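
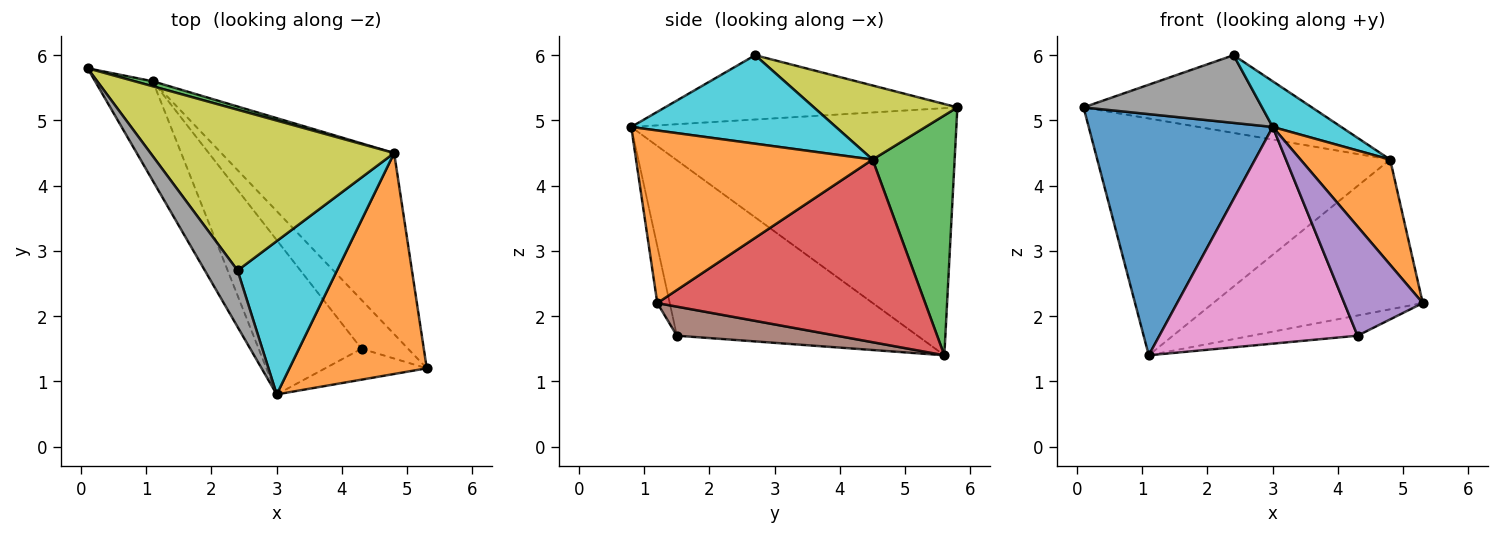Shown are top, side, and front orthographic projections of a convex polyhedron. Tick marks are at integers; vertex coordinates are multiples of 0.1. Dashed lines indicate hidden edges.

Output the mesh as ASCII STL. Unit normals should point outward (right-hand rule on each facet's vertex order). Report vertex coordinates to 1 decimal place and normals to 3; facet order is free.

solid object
 facet normal -0.853 -0.483 -0.199
  outer loop
   vertex 1.1 5.6 1.4
   vertex 3.0 0.8 4.9
   vertex 0.1 5.8 5.2
  endloop
 endfacet
 facet normal 0.750 -0.284 0.597
  outer loop
   vertex 4.8 4.5 4.4
   vertex 3.0 0.8 4.9
   vertex 5.3 1.2 2.2
  endloop
 endfacet
 facet normal 0.270 0.963 0.020
  outer loop
   vertex 4.8 4.5 4.4
   vertex 1.1 5.6 1.4
   vertex 0.1 5.8 5.2
  endloop
 endfacet
 facet normal 0.631 0.494 -0.598
  outer loop
   vertex 4.8 4.5 4.4
   vertex 5.3 1.2 2.2
   vertex 1.1 5.6 1.4
  endloop
 endfacet
 facet normal -0.151 -0.951 -0.269
  outer loop
   vertex 4.3 1.5 1.7
   vertex 5.3 1.2 2.2
   vertex 3.0 0.8 4.9
  endloop
 endfacet
 facet normal 0.500 0.331 -0.800
  outer loop
   vertex 4.3 1.5 1.7
   vertex 1.1 5.6 1.4
   vertex 5.3 1.2 2.2
  endloop
 endfacet
 facet normal -0.703 -0.579 -0.412
  outer loop
   vertex 4.3 1.5 1.7
   vertex 3.0 0.8 4.9
   vertex 1.1 5.6 1.4
  endloop
 endfacet
 facet normal -0.783 -0.478 0.399
  outer loop
   vertex 2.4 2.7 6.0
   vertex 0.1 5.8 5.2
   vertex 3.0 0.8 4.9
  endloop
 endfacet
 facet normal 0.264 0.420 0.868
  outer loop
   vertex 2.4 2.7 6.0
   vertex 4.8 4.5 4.4
   vertex 0.1 5.8 5.2
  endloop
 endfacet
 facet normal 0.649 -0.217 0.729
  outer loop
   vertex 2.4 2.7 6.0
   vertex 3.0 0.8 4.9
   vertex 4.8 4.5 4.4
  endloop
 endfacet
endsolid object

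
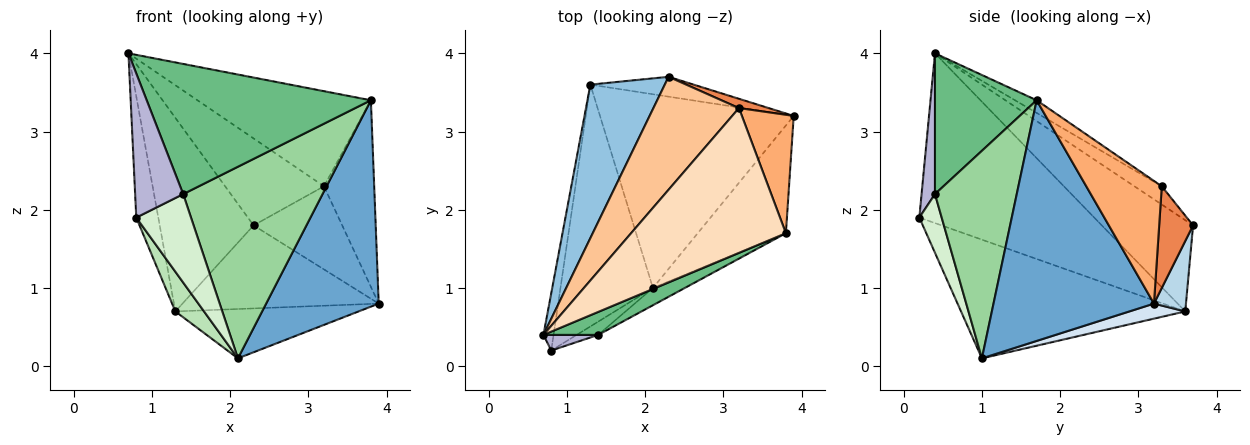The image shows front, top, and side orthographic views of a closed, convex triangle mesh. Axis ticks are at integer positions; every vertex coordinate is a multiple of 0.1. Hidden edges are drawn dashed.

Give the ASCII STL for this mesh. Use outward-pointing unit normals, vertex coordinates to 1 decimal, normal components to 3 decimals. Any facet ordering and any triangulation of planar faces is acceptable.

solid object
 facet normal 0.784 -0.550 -0.287
  outer loop
   vertex 3.8 1.7 3.4
   vertex 2.1 1.0 0.1
   vertex 3.9 3.2 0.8
  endloop
 endfacet
 facet normal -0.606 0.623 0.494
  outer loop
   vertex 1.3 3.6 0.7
   vertex 0.7 0.4 4.0
   vertex 2.3 3.7 1.8
  endloop
 endfacet
 facet normal 0.157 0.961 -0.230
  outer loop
   vertex 1.3 3.6 0.7
   vertex 2.3 3.7 1.8
   vertex 3.9 3.2 0.8
  endloop
 endfacet
 facet normal 0.075 0.246 -0.966
  outer loop
   vertex 1.3 3.6 0.7
   vertex 3.9 3.2 0.8
   vertex 2.1 1.0 0.1
  endloop
 endfacet
 facet normal 0.355 0.929 0.104
  outer loop
   vertex 3.2 3.3 2.3
   vertex 3.9 3.2 0.8
   vertex 2.3 3.7 1.8
  endloop
 endfacet
 facet normal 0.785 0.523 0.332
  outer loop
   vertex 3.2 3.3 2.3
   vertex 3.8 1.7 3.4
   vertex 3.9 3.2 0.8
  endloop
 endfacet
 facet normal -0.167 0.602 0.781
  outer loop
   vertex 3.2 3.3 2.3
   vertex 2.3 3.7 1.8
   vertex 0.7 0.4 4.0
  endloop
 endfacet
 facet normal -0.068 0.548 0.834
  outer loop
   vertex 3.2 3.3 2.3
   vertex 0.7 0.4 4.0
   vertex 3.8 1.7 3.4
  endloop
 endfacet
 facet normal 0.408 -0.899 0.159
  outer loop
   vertex 1.4 0.4 2.2
   vertex 3.8 1.7 3.4
   vertex 0.7 0.4 4.0
  endloop
 endfacet
 facet normal 0.505 -0.860 -0.078
  outer loop
   vertex 1.4 0.4 2.2
   vertex 2.1 1.0 0.1
   vertex 3.8 1.7 3.4
  endloop
 endfacet
 facet normal -0.785 -0.100 -0.611
  outer loop
   vertex 0.8 0.2 1.9
   vertex 1.3 3.6 0.7
   vertex 2.1 1.0 0.1
  endloop
 endfacet
 facet normal 0.374 -0.917 -0.137
  outer loop
   vertex 0.8 0.2 1.9
   vertex 2.1 1.0 0.1
   vertex 1.4 0.4 2.2
  endloop
 endfacet
 facet normal -0.990 0.125 -0.059
  outer loop
   vertex 0.8 0.2 1.9
   vertex 0.7 0.4 4.0
   vertex 1.3 3.6 0.7
  endloop
 endfacet
 facet normal 0.267 -0.958 0.104
  outer loop
   vertex 0.8 0.2 1.9
   vertex 1.4 0.4 2.2
   vertex 0.7 0.4 4.0
  endloop
 endfacet
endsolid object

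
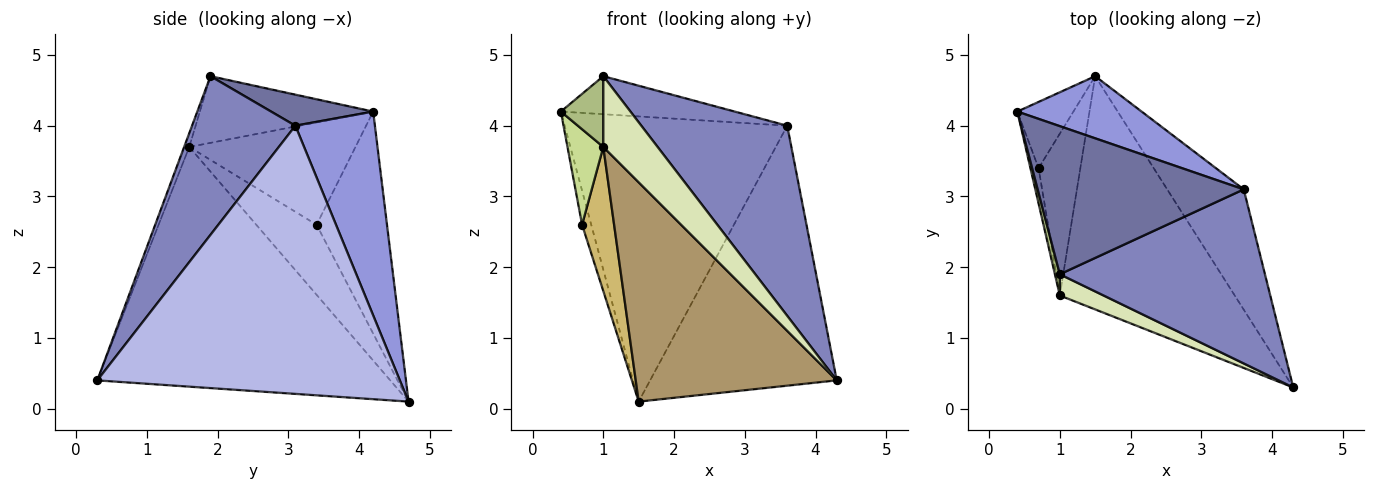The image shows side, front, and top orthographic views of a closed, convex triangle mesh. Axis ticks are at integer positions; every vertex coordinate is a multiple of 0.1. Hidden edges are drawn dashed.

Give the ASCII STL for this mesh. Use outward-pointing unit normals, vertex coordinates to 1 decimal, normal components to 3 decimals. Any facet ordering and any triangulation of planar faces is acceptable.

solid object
 facet normal 0.144 0.246 0.958
  outer loop
   vertex 3.6 3.1 4.0
   vertex 0.4 4.2 4.2
   vertex 1.0 1.9 4.7
  endloop
 endfacet
 facet normal 0.463 -0.654 0.599
  outer loop
   vertex 3.6 3.1 4.0
   vertex 1.0 1.9 4.7
   vertex 4.3 0.3 0.4
  endloop
 endfacet
 facet normal 0.330 0.922 0.201
  outer loop
   vertex 3.6 3.1 4.0
   vertex 1.5 4.7 0.1
   vertex 0.4 4.2 4.2
  endloop
 endfacet
 facet normal 0.827 0.510 -0.236
  outer loop
   vertex 3.6 3.1 4.0
   vertex 4.3 0.3 0.4
   vertex 1.5 4.7 0.1
  endloop
 endfacet
 facet normal -0.962 0.125 -0.243
  outer loop
   vertex 0.7 3.4 2.6
   vertex 0.4 4.2 4.2
   vertex 1.5 4.7 0.1
  endloop
 endfacet
 facet normal -0.969 -0.237 0.071
  outer loop
   vertex 1.0 1.6 3.7
   vertex 1.0 1.9 4.7
   vertex 0.4 4.2 4.2
  endloop
 endfacet
 facet normal -0.975 -0.210 -0.078
  outer loop
   vertex 1.0 1.6 3.7
   vertex 0.4 4.2 4.2
   vertex 0.7 3.4 2.6
  endloop
 endfacet
 facet normal -0.090 -0.954 0.286
  outer loop
   vertex 1.0 1.6 3.7
   vertex 4.3 0.3 0.4
   vertex 1.0 1.9 4.7
  endloop
 endfacet
 facet normal -0.707 -0.485 -0.516
  outer loop
   vertex 1.0 1.6 3.7
   vertex 1.5 4.7 0.1
   vertex 4.3 0.3 0.4
  endloop
 endfacet
 facet normal -0.782 -0.415 -0.466
  outer loop
   vertex 1.0 1.6 3.7
   vertex 0.7 3.4 2.6
   vertex 1.5 4.7 0.1
  endloop
 endfacet
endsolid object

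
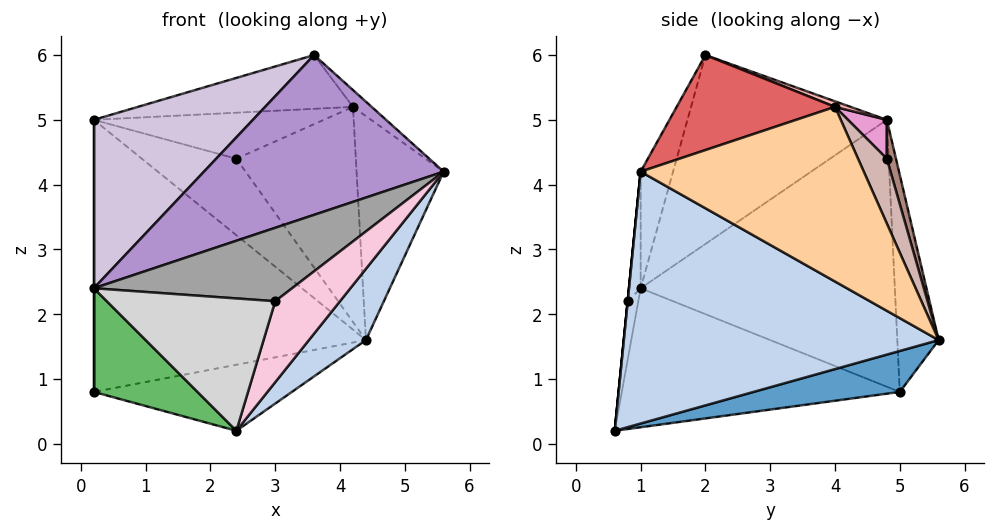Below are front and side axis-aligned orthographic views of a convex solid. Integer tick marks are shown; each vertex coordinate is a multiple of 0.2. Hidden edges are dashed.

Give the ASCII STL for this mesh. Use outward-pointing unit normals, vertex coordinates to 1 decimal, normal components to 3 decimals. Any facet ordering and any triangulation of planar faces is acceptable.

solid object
 facet normal 0.154 0.209 -0.966
  outer loop
   vertex 2.4 0.6 0.2
   vertex 0.2 5.0 0.8
   vertex 4.4 5.6 1.6
  endloop
 endfacet
 facet normal 0.780 -0.141 -0.610
  outer loop
   vertex 2.4 0.6 0.2
   vertex 4.4 5.6 1.6
   vertex 5.6 1.0 4.2
  endloop
 endfacet
 facet normal -0.150 0.988 0.047
  outer loop
   vertex 0.2 4.8 5.0
   vertex 4.4 5.6 1.6
   vertex 0.2 5.0 0.8
  endloop
 endfacet
 facet normal 0.911 0.356 0.209
  outer loop
   vertex 4.2 4.0 5.2
   vertex 5.6 1.0 4.2
   vertex 4.4 5.6 1.6
  endloop
 endfacet
 facet normal -0.706 -0.263 -0.658
  outer loop
   vertex 0.2 1.0 2.4
   vertex 0.2 5.0 0.8
   vertex 2.4 0.6 0.2
  endloop
 endfacet
 facet normal -1.000 0.000 0.000
  outer loop
   vertex 0.2 1.0 2.4
   vertex 0.2 4.8 5.0
   vertex 0.2 5.0 0.8
  endloop
 endfacet
 facet normal 0.689 0.081 0.720
  outer loop
   vertex 3.6 2.0 6.0
   vertex 5.6 1.0 4.2
   vertex 4.2 4.0 5.2
  endloop
 endfacet
 facet normal 0.026 0.364 0.931
  outer loop
   vertex 3.6 2.0 6.0
   vertex 4.2 4.0 5.2
   vertex 0.2 4.8 5.0
  endloop
 endfacet
 facet normal -0.124 -0.920 0.373
  outer loop
   vertex 3.6 2.0 6.0
   vertex 0.2 1.0 2.4
   vertex 5.6 1.0 4.2
  endloop
 endfacet
 facet normal -0.578 -0.461 0.674
  outer loop
   vertex 3.6 2.0 6.0
   vertex 0.2 4.8 5.0
   vertex 0.2 1.0 2.4
  endloop
 endfacet
 facet normal 0.091 0.939 0.333
  outer loop
   vertex 2.4 4.8 4.4
   vertex 4.4 5.6 1.6
   vertex 0.2 4.8 5.0
  endloop
 endfacet
 facet normal 0.214 0.888 0.407
  outer loop
   vertex 2.4 4.8 4.4
   vertex 4.2 4.0 5.2
   vertex 4.4 5.6 1.6
  endloop
 endfacet
 facet normal 0.142 0.841 0.521
  outer loop
   vertex 2.4 4.8 4.4
   vertex 0.2 4.8 5.0
   vertex 4.2 4.0 5.2
  endloop
 endfacet
 facet normal 0.000 -0.995 0.100
  outer loop
   vertex 3.0 0.8 2.2
   vertex 2.4 0.6 0.2
   vertex 5.6 1.0 4.2
  endloop
 endfacet
 facet normal -0.058 -0.983 0.173
  outer loop
   vertex 3.0 0.8 2.2
   vertex 5.6 1.0 4.2
   vertex 0.2 1.0 2.4
  endloop
 endfacet
 facet normal -0.062 -0.991 0.118
  outer loop
   vertex 3.0 0.8 2.2
   vertex 0.2 1.0 2.4
   vertex 2.4 0.6 0.2
  endloop
 endfacet
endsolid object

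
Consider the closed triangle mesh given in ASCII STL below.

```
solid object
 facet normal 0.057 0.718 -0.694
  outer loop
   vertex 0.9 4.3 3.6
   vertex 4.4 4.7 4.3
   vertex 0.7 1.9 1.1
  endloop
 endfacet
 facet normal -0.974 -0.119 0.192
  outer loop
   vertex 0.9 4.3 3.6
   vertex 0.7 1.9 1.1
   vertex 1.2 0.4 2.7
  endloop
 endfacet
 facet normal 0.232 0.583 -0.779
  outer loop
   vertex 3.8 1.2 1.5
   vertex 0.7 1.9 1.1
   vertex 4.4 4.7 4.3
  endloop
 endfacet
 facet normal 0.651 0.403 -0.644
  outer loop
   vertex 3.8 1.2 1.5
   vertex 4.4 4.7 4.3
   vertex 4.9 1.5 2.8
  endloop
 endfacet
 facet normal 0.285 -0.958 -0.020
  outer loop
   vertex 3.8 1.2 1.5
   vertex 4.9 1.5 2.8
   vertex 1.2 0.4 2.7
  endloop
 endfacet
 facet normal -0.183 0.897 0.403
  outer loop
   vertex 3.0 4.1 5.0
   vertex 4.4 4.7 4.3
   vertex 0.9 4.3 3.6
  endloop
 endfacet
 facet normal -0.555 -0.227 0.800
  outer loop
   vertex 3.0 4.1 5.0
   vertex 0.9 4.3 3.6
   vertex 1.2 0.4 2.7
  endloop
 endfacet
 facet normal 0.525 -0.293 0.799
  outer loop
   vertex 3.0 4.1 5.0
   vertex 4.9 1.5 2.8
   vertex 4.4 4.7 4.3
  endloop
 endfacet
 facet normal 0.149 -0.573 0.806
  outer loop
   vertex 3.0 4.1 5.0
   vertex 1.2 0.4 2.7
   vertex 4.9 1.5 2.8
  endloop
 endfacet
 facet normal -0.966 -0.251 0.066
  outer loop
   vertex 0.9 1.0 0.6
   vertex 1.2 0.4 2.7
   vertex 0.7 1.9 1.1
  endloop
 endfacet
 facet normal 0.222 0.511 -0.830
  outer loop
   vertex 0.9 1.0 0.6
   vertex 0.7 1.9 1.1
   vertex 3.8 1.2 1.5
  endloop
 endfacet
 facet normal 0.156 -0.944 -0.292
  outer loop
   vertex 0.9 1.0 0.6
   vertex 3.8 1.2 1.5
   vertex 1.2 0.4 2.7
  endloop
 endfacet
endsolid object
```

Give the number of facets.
12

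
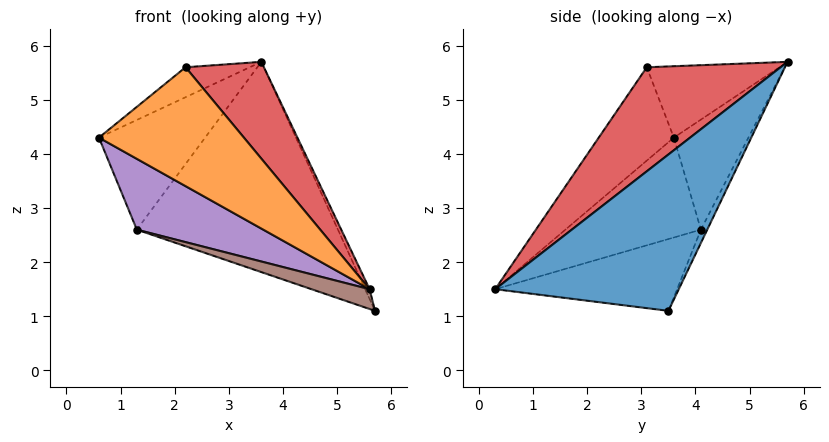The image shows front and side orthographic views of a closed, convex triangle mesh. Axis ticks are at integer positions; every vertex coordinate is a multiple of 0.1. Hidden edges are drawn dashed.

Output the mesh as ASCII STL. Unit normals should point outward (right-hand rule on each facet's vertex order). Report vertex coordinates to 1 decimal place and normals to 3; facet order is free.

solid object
 facet normal 0.913 0.022 0.406
  outer loop
   vertex 3.6 5.7 5.7
   vertex 5.6 0.3 1.5
   vertex 5.7 3.5 1.1
  endloop
 endfacet
 facet normal -0.449 -0.866 0.219
  outer loop
   vertex 2.2 3.1 5.6
   vertex 0.6 3.6 4.3
   vertex 5.6 0.3 1.5
  endloop
 endfacet
 facet normal -0.555 0.269 0.787
  outer loop
   vertex 2.2 3.1 5.6
   vertex 3.6 5.7 5.7
   vertex 0.6 3.6 4.3
  endloop
 endfacet
 facet normal 0.592 -0.347 0.728
  outer loop
   vertex 2.2 3.1 5.6
   vertex 5.6 0.3 1.5
   vertex 3.6 5.7 5.7
  endloop
 endfacet
 facet normal -0.654 -0.610 -0.448
  outer loop
   vertex 1.3 4.1 2.6
   vertex 5.6 0.3 1.5
   vertex 0.6 3.6 4.3
  endloop
 endfacet
 facet normal -0.334 -0.107 -0.937
  outer loop
   vertex 1.3 4.1 2.6
   vertex 5.7 3.5 1.1
   vertex 5.6 0.3 1.5
  endloop
 endfacet
 facet normal -0.575 0.818 0.004
  outer loop
   vertex 1.3 4.1 2.6
   vertex 0.6 3.6 4.3
   vertex 3.6 5.7 5.7
  endloop
 endfacet
 facet normal -0.028 0.897 -0.442
  outer loop
   vertex 1.3 4.1 2.6
   vertex 3.6 5.7 5.7
   vertex 5.7 3.5 1.1
  endloop
 endfacet
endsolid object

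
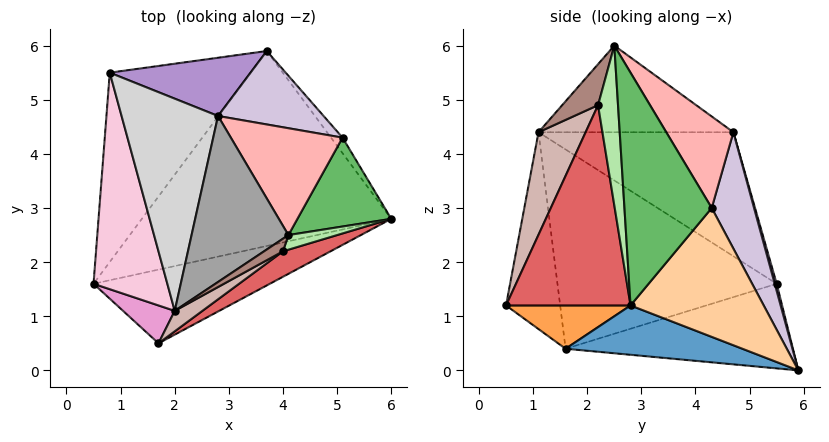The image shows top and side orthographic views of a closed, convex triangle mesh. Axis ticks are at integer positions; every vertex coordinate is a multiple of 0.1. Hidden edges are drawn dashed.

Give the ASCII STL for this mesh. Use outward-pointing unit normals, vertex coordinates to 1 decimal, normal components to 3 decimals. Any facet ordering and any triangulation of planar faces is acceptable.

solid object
 facet normal 0.189 -0.229 -0.955
  outer loop
   vertex 3.7 5.9 0.0
   vertex 6.0 2.8 1.2
   vertex 0.5 1.6 0.4
  endloop
 endfacet
 facet normal -0.493 0.290 -0.820
  outer loop
   vertex 0.8 5.5 1.6
   vertex 3.7 5.9 0.0
   vertex 0.5 1.6 0.4
  endloop
 endfacet
 facet normal 0.218 -0.407 -0.887
  outer loop
   vertex 1.7 0.5 1.2
   vertex 0.5 1.6 0.4
   vertex 6.0 2.8 1.2
  endloop
 endfacet
 facet normal 0.814 0.576 -0.073
  outer loop
   vertex 5.1 4.3 3.0
   vertex 6.0 2.8 1.2
   vertex 3.7 5.9 0.0
  endloop
 endfacet
 facet normal 0.922 0.107 0.372
  outer loop
   vertex 5.1 4.3 3.0
   vertex 4.1 2.5 6.0
   vertex 6.0 2.8 1.2
  endloop
 endfacet
 facet normal 0.559 -0.812 0.171
  outer loop
   vertex 4.0 2.2 4.9
   vertex 6.0 2.8 1.2
   vertex 4.1 2.5 6.0
  endloop
 endfacet
 facet normal 0.469 -0.876 0.111
  outer loop
   vertex 4.0 2.2 4.9
   vertex 1.7 0.5 1.2
   vertex 6.0 2.8 1.2
  endloop
 endfacet
 facet normal 0.462 0.684 0.564
  outer loop
   vertex 2.8 4.7 4.4
   vertex 4.1 2.5 6.0
   vertex 5.1 4.3 3.0
  endloop
 endfacet
 facet normal 0.014 0.964 0.266
  outer loop
   vertex 2.8 4.7 4.4
   vertex 3.7 5.9 0.0
   vertex 0.8 5.5 1.6
  endloop
 endfacet
 facet normal 0.344 0.886 0.312
  outer loop
   vertex 2.8 4.7 4.4
   vertex 5.1 4.3 3.0
   vertex 3.7 5.9 0.0
  endloop
 endfacet
 facet normal 0.433 -0.879 0.200
  outer loop
   vertex 2.0 1.1 4.4
   vertex 4.0 2.2 4.9
   vertex 4.1 2.5 6.0
  endloop
 endfacet
 facet normal 0.455 -0.882 0.123
  outer loop
   vertex 2.0 1.1 4.4
   vertex 1.7 0.5 1.2
   vertex 4.0 2.2 4.9
  endloop
 endfacet
 facet normal -0.730 -0.657 0.192
  outer loop
   vertex 2.0 1.1 4.4
   vertex 0.5 1.6 0.4
   vertex 1.7 0.5 1.2
  endloop
 endfacet
 facet normal -0.937 -0.035 0.347
  outer loop
   vertex 2.0 1.1 4.4
   vertex 0.8 5.5 1.6
   vertex 0.5 1.6 0.4
  endloop
 endfacet
 facet normal -0.659 0.147 0.737
  outer loop
   vertex 2.0 1.1 4.4
   vertex 4.1 2.5 6.0
   vertex 2.8 4.7 4.4
  endloop
 endfacet
 facet normal -0.777 0.173 0.605
  outer loop
   vertex 2.0 1.1 4.4
   vertex 2.8 4.7 4.4
   vertex 0.8 5.5 1.6
  endloop
 endfacet
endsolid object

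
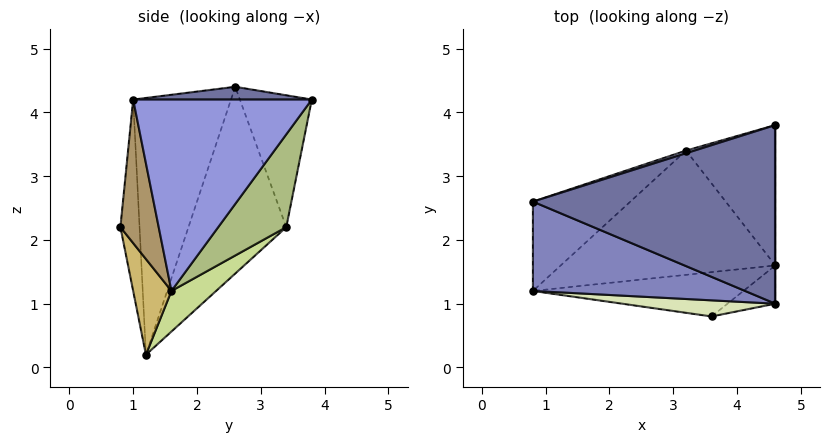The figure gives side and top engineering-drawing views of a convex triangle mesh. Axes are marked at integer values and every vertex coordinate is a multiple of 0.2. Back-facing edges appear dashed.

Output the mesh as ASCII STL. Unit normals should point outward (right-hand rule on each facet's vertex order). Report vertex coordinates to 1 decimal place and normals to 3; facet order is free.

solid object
 facet normal 0.053 0.000 0.999
  outer loop
   vertex 4.6 3.8 4.2
   vertex 0.8 2.6 4.4
   vertex 4.6 1.0 4.2
  endloop
 endfacet
 facet normal -0.358 -0.886 0.295
  outer loop
   vertex 0.8 1.2 0.2
   vertex 4.6 1.0 4.2
   vertex 0.8 2.6 4.4
  endloop
 endfacet
 facet normal 1.000 0.000 0.000
  outer loop
   vertex 4.6 1.6 1.2
   vertex 4.6 3.8 4.2
   vertex 4.6 1.0 4.2
  endloop
 endfacet
 facet normal -0.300 0.954 0.019
  outer loop
   vertex 3.2 3.4 2.2
   vertex 0.8 2.6 4.4
   vertex 4.6 3.8 4.2
  endloop
 endfacet
 facet normal -0.518 0.811 -0.270
  outer loop
   vertex 3.2 3.4 2.2
   vertex 0.8 1.2 0.2
   vertex 0.8 2.6 4.4
  endloop
 endfacet
 facet normal 0.523 0.687 -0.504
  outer loop
   vertex 3.2 3.4 2.2
   vertex 4.6 3.8 4.2
   vertex 4.6 1.6 1.2
  endloop
 endfacet
 facet normal 0.153 0.568 -0.809
  outer loop
   vertex 3.2 3.4 2.2
   vertex 4.6 1.6 1.2
   vertex 0.8 1.2 0.2
  endloop
 endfacet
 facet normal -0.307 -0.920 0.245
  outer loop
   vertex 3.6 0.8 2.2
   vertex 4.6 1.0 4.2
   vertex 0.8 1.2 0.2
  endloop
 endfacet
 facet normal 0.507 -0.845 -0.169
  outer loop
   vertex 3.6 0.8 2.2
   vertex 4.6 1.6 1.2
   vertex 4.6 1.0 4.2
  endloop
 endfacet
 facet normal 0.214 -0.856 -0.471
  outer loop
   vertex 3.6 0.8 2.2
   vertex 0.8 1.2 0.2
   vertex 4.6 1.6 1.2
  endloop
 endfacet
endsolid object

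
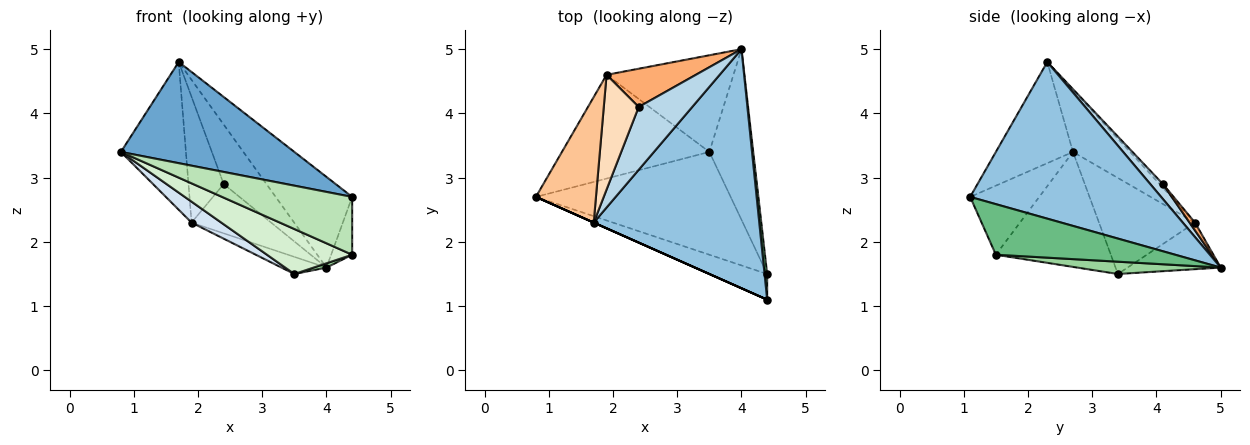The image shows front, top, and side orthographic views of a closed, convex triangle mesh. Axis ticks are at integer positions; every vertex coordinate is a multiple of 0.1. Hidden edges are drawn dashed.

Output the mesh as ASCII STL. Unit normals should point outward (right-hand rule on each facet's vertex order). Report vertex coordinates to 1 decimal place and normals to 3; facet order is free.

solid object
 facet normal -0.406 -0.914 0.000
  outer loop
   vertex 1.7 2.3 4.8
   vertex 0.8 2.7 3.4
   vertex 4.4 1.1 2.7
  endloop
 endfacet
 facet normal 0.663 0.265 0.700
  outer loop
   vertex 1.7 2.3 4.8
   vertex 4.4 1.1 2.7
   vertex 4.0 5.0 1.6
  endloop
 endfacet
 facet normal 0.199 0.674 0.712
  outer loop
   vertex 2.4 4.1 2.9
   vertex 1.7 2.3 4.8
   vertex 4.0 5.0 1.6
  endloop
 endfacet
 facet normal -0.538 -0.167 -0.826
  outer loop
   vertex 1.9 4.6 2.3
   vertex 3.5 3.4 1.5
   vertex 0.8 2.7 3.4
  endloop
 endfacet
 facet normal -0.340 0.164 -0.926
  outer loop
   vertex 1.9 4.6 2.3
   vertex 4.0 5.0 1.6
   vertex 3.5 3.4 1.5
  endloop
 endfacet
 facet normal 0.054 0.789 0.612
  outer loop
   vertex 1.9 4.6 2.3
   vertex 2.4 4.1 2.9
   vertex 4.0 5.0 1.6
  endloop
 endfacet
 facet normal -0.556 0.633 0.538
  outer loop
   vertex 1.9 4.6 2.3
   vertex 0.8 2.7 3.4
   vertex 1.7 2.3 4.8
  endloop
 endfacet
 facet normal -0.070 0.737 0.672
  outer loop
   vertex 1.9 4.6 2.3
   vertex 1.7 2.3 4.8
   vertex 2.4 4.1 2.9
  endloop
 endfacet
 facet normal 0.992 0.116 0.052
  outer loop
   vertex 4.4 1.5 1.8
   vertex 4.0 5.0 1.6
   vertex 4.4 1.1 2.7
  endloop
 endfacet
 facet normal 0.270 -0.024 -0.963
  outer loop
   vertex 4.4 1.5 1.8
   vertex 3.5 3.4 1.5
   vertex 4.0 5.0 1.6
  endloop
 endfacet
 facet normal -0.436 -0.822 -0.365
  outer loop
   vertex 4.4 1.5 1.8
   vertex 4.4 1.1 2.7
   vertex 0.8 2.7 3.4
  endloop
 endfacet
 facet normal -0.476 -0.353 -0.806
  outer loop
   vertex 4.4 1.5 1.8
   vertex 0.8 2.7 3.4
   vertex 3.5 3.4 1.5
  endloop
 endfacet
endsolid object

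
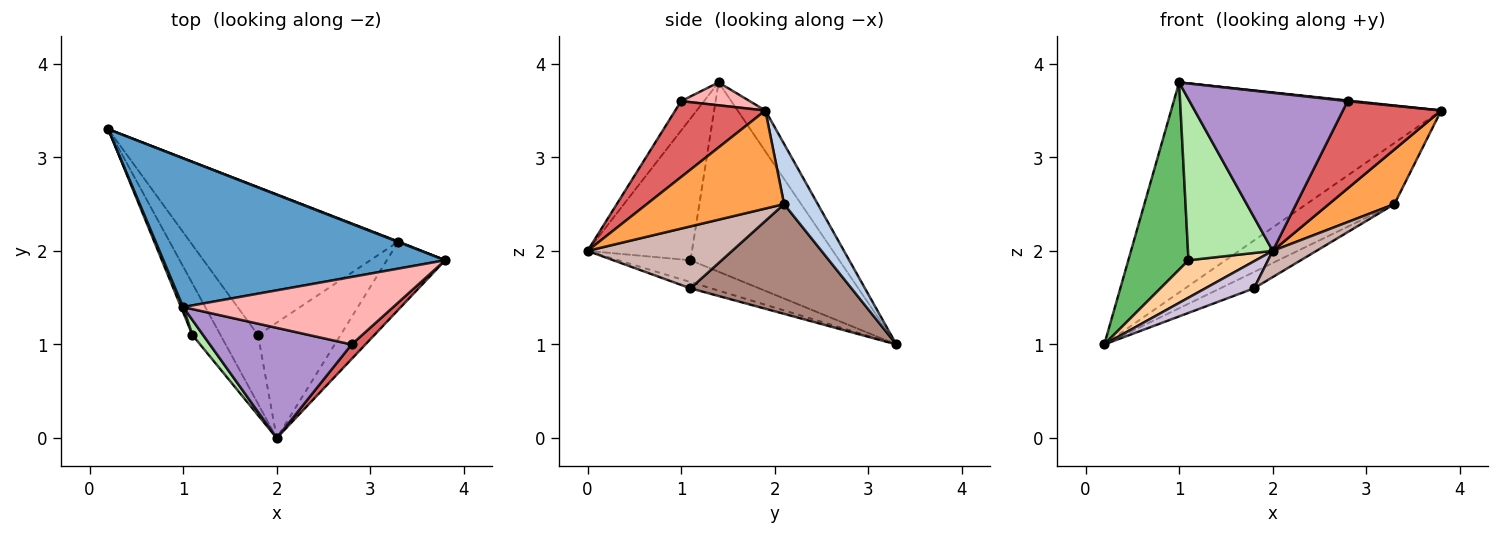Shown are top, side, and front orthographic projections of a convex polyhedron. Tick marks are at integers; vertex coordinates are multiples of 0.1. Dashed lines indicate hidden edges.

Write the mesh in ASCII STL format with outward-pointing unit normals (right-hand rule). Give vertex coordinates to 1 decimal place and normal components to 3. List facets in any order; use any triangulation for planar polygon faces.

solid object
 facet normal -0.084 0.813 0.576
  outer loop
   vertex 1.0 1.4 3.8
   vertex 3.8 1.9 3.5
   vertex 0.2 3.3 1.0
  endloop
 endfacet
 facet normal 0.358 0.934 0.008
  outer loop
   vertex 3.3 2.1 2.5
   vertex 0.2 3.3 1.0
   vertex 3.8 1.9 3.5
  endloop
 endfacet
 facet normal 0.795 -0.379 -0.473
  outer loop
   vertex 3.3 2.1 2.5
   vertex 3.8 1.9 3.5
   vertex 2.0 0.0 2.0
  endloop
 endfacet
 facet normal -0.532 -0.498 -0.685
  outer loop
   vertex 1.1 1.1 1.9
   vertex 0.2 3.3 1.0
   vertex 2.0 0.0 2.0
  endloop
 endfacet
 facet normal -0.927 -0.375 0.010
  outer loop
   vertex 1.1 1.1 1.9
   vertex 1.0 1.4 3.8
   vertex 0.2 3.3 1.0
  endloop
 endfacet
 facet normal -0.775 -0.629 0.059
  outer loop
   vertex 1.1 1.1 1.9
   vertex 2.0 0.0 2.0
   vertex 1.0 1.4 3.8
  endloop
 endfacet
 facet normal 0.671 -0.732 0.122
  outer loop
   vertex 2.8 1.0 3.6
   vertex 2.0 0.0 2.0
   vertex 3.8 1.9 3.5
  endloop
 endfacet
 facet normal 0.108 -0.010 0.994
  outer loop
   vertex 2.8 1.0 3.6
   vertex 3.8 1.9 3.5
   vertex 1.0 1.4 3.8
  endloop
 endfacet
 facet normal -0.118 -0.815 0.568
  outer loop
   vertex 2.8 1.0 3.6
   vertex 1.0 1.4 3.8
   vertex 2.0 0.0 2.0
  endloop
 endfacet
 facet normal -0.153 -0.362 -0.919
  outer loop
   vertex 1.8 1.1 1.6
   vertex 2.0 0.0 2.0
   vertex 0.2 3.3 1.0
  endloop
 endfacet
 facet normal 0.464 0.097 -0.881
  outer loop
   vertex 1.8 1.1 1.6
   vertex 0.2 3.3 1.0
   vertex 3.3 2.1 2.5
  endloop
 endfacet
 facet normal 0.591 -0.179 -0.787
  outer loop
   vertex 1.8 1.1 1.6
   vertex 3.3 2.1 2.5
   vertex 2.0 0.0 2.0
  endloop
 endfacet
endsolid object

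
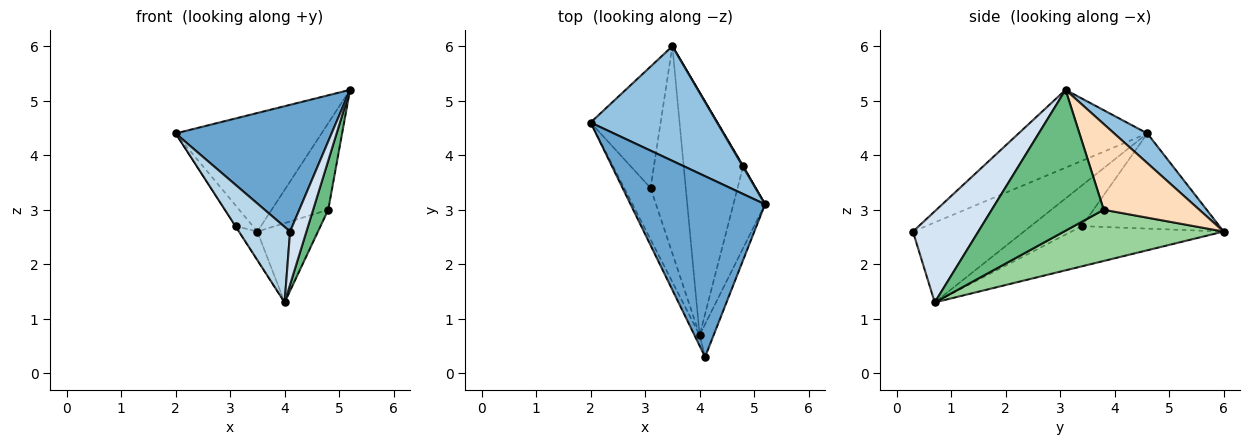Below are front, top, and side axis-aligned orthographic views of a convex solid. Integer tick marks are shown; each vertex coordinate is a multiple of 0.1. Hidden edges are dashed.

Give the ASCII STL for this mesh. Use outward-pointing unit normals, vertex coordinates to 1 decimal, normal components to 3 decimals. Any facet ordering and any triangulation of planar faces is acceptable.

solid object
 facet normal -0.428 -0.519 0.740
  outer loop
   vertex 4.1 0.3 2.6
   vertex 5.2 3.1 5.2
   vertex 2.0 4.6 4.4
  endloop
 endfacet
 facet normal 0.161 0.709 0.686
  outer loop
   vertex 3.5 6.0 2.6
   vertex 2.0 4.6 4.4
   vertex 5.2 3.1 5.2
  endloop
 endfacet
 facet normal -0.907 -0.418 -0.059
  outer loop
   vertex 4.0 0.7 1.3
   vertex 4.1 0.3 2.6
   vertex 2.0 4.6 4.4
  endloop
 endfacet
 facet normal 0.960 -0.240 -0.148
  outer loop
   vertex 4.0 0.7 1.3
   vertex 5.2 3.1 5.2
   vertex 4.1 0.3 2.6
  endloop
 endfacet
 facet normal -0.801 0.101 -0.590
  outer loop
   vertex 3.1 3.4 2.7
   vertex 2.0 4.6 4.4
   vertex 3.5 6.0 2.6
  endloop
 endfacet
 facet normal -0.839 0.003 -0.545
  outer loop
   vertex 3.1 3.4 2.7
   vertex 4.0 0.7 1.3
   vertex 2.0 4.6 4.4
  endloop
 endfacet
 facet normal -0.750 0.090 -0.656
  outer loop
   vertex 3.1 3.4 2.7
   vertex 3.5 6.0 2.6
   vertex 4.0 0.7 1.3
  endloop
 endfacet
 facet normal 0.860 0.509 0.006
  outer loop
   vertex 4.8 3.8 3.0
   vertex 3.5 6.0 2.6
   vertex 5.2 3.1 5.2
  endloop
 endfacet
 facet normal 0.967 -0.130 -0.217
  outer loop
   vertex 4.8 3.8 3.0
   vertex 5.2 3.1 5.2
   vertex 4.0 0.7 1.3
  endloop
 endfacet
 facet normal 0.633 0.240 -0.736
  outer loop
   vertex 4.8 3.8 3.0
   vertex 4.0 0.7 1.3
   vertex 3.5 6.0 2.6
  endloop
 endfacet
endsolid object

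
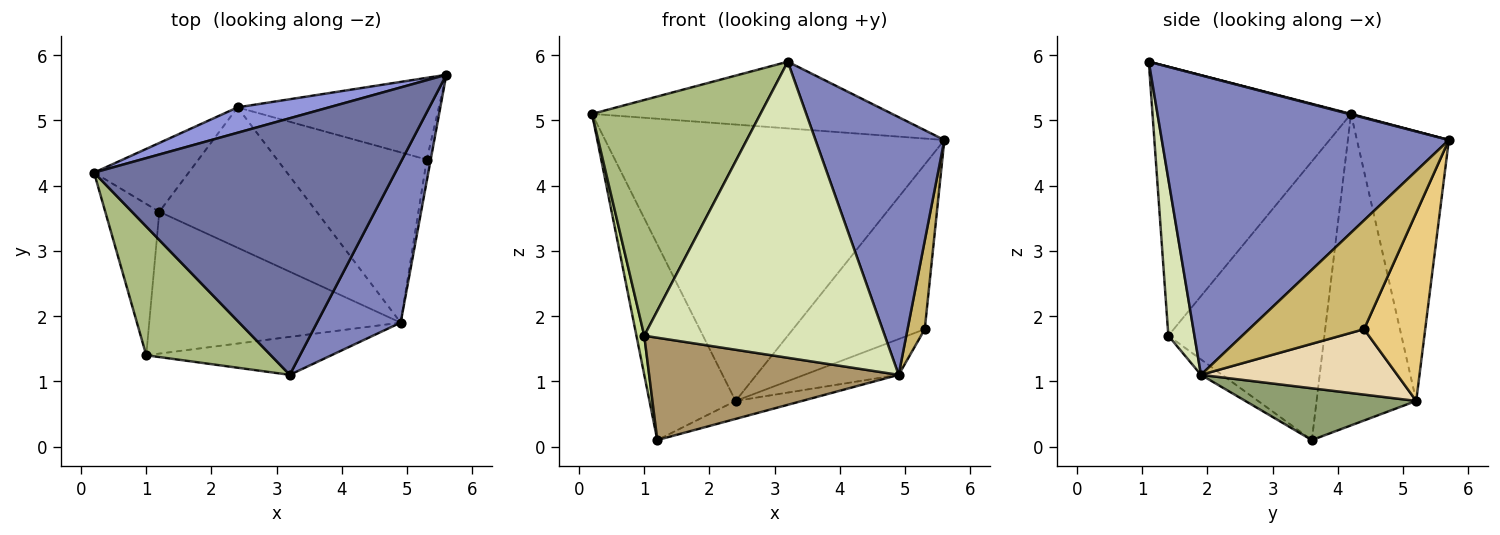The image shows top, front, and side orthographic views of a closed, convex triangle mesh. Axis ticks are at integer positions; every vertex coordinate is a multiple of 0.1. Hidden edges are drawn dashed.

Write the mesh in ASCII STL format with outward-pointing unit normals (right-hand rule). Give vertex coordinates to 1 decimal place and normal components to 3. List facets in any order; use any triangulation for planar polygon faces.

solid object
 facet normal 0.002 0.252 0.968
  outer loop
   vertex 3.2 1.1 5.9
   vertex 5.6 5.7 4.7
   vertex 0.2 4.2 5.1
  endloop
 endfacet
 facet normal 0.884 -0.397 0.247
  outer loop
   vertex 4.9 1.9 1.1
   vertex 5.6 5.7 4.7
   vertex 3.2 1.1 5.9
  endloop
 endfacet
 facet normal -0.261 0.961 0.088
  outer loop
   vertex 2.4 5.2 0.7
   vertex 0.2 4.2 5.1
   vertex 5.6 5.7 4.7
  endloop
 endfacet
 facet normal -0.738 0.637 -0.224
  outer loop
   vertex 2.4 5.2 0.7
   vertex 1.2 3.6 0.1
   vertex 0.2 4.2 5.1
  endloop
 endfacet
 facet normal 0.310 0.121 -0.943
  outer loop
   vertex 2.4 5.2 0.7
   vertex 4.9 1.9 1.1
   vertex 1.2 3.6 0.1
  endloop
 endfacet
 facet normal -0.719 -0.610 0.333
  outer loop
   vertex 1.0 1.4 1.7
   vertex 3.2 1.1 5.9
   vertex 0.2 4.2 5.1
  endloop
 endfacet
 facet normal -0.981 -0.049 -0.190
  outer loop
   vertex 1.0 1.4 1.7
   vertex 0.2 4.2 5.1
   vertex 1.2 3.6 0.1
  endloop
 endfacet
 facet normal 0.107 -0.986 -0.126
  outer loop
   vertex 1.0 1.4 1.7
   vertex 4.9 1.9 1.1
   vertex 3.2 1.1 5.9
  endloop
 endfacet
 facet normal -0.050 -0.584 -0.810
  outer loop
   vertex 1.0 1.4 1.7
   vertex 1.2 3.6 0.1
   vertex 4.9 1.9 1.1
  endloop
 endfacet
 facet normal 0.988 -0.148 -0.036
  outer loop
   vertex 5.3 4.4 1.8
   vertex 5.6 5.7 4.7
   vertex 4.9 1.9 1.1
  endloop
 endfacet
 facet normal 0.384 0.827 -0.410
  outer loop
   vertex 5.3 4.4 1.8
   vertex 2.4 5.2 0.7
   vertex 5.6 5.7 4.7
  endloop
 endfacet
 facet normal 0.393 0.189 -0.900
  outer loop
   vertex 5.3 4.4 1.8
   vertex 4.9 1.9 1.1
   vertex 2.4 5.2 0.7
  endloop
 endfacet
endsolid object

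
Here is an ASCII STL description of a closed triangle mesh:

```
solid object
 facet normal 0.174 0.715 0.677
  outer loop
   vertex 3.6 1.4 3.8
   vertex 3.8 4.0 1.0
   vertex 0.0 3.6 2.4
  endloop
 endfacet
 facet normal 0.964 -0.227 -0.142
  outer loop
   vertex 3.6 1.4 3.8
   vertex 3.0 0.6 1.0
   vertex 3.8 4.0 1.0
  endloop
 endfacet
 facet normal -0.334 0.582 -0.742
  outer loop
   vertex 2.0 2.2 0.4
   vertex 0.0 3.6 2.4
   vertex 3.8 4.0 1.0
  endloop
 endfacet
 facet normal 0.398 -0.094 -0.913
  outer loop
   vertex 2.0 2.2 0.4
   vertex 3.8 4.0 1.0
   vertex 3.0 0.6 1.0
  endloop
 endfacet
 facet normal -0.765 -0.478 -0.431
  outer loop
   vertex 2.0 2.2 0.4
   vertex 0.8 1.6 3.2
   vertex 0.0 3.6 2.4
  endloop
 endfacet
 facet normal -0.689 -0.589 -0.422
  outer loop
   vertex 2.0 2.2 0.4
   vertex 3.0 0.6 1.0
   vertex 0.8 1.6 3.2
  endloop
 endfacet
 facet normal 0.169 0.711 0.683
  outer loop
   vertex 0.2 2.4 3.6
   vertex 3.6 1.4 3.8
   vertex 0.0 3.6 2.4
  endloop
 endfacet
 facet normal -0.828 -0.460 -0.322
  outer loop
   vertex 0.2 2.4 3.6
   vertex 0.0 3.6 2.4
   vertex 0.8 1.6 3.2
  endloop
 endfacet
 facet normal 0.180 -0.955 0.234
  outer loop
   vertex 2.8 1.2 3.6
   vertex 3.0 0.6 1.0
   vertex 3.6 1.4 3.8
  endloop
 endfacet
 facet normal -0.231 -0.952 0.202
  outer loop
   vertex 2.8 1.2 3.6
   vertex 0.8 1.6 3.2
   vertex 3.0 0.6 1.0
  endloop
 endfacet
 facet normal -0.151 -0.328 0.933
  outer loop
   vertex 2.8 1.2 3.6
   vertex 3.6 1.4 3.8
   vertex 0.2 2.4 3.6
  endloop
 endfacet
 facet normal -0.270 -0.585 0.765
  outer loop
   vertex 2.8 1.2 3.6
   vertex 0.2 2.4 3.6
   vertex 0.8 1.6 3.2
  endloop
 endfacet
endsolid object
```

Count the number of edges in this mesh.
18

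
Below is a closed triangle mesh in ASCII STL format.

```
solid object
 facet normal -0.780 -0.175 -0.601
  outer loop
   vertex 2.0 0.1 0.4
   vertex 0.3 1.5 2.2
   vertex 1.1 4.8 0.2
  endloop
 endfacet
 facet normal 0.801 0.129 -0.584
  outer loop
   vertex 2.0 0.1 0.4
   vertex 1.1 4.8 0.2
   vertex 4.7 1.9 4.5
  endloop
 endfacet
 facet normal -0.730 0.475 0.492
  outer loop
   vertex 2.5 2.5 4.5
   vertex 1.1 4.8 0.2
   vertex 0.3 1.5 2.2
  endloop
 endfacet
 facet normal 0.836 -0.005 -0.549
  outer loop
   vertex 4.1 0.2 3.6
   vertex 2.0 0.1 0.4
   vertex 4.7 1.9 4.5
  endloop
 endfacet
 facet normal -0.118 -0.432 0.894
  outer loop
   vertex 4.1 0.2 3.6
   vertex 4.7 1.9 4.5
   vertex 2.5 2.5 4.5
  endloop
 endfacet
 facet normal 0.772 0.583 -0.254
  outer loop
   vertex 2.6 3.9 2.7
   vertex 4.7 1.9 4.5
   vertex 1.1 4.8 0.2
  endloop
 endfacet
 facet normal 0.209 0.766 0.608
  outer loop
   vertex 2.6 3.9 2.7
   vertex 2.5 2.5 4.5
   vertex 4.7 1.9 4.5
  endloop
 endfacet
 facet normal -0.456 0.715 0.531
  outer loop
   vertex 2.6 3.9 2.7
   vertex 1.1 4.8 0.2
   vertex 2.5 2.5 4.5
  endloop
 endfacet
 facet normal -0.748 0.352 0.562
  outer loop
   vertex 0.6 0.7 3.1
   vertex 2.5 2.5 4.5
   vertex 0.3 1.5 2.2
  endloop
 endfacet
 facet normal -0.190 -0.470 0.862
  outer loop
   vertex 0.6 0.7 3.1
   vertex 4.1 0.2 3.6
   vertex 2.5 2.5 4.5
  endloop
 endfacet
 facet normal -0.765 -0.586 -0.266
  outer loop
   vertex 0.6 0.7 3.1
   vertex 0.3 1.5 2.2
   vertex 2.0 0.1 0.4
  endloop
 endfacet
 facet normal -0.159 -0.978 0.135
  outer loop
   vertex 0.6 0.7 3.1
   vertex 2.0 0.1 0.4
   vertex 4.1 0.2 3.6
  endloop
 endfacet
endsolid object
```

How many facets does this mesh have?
12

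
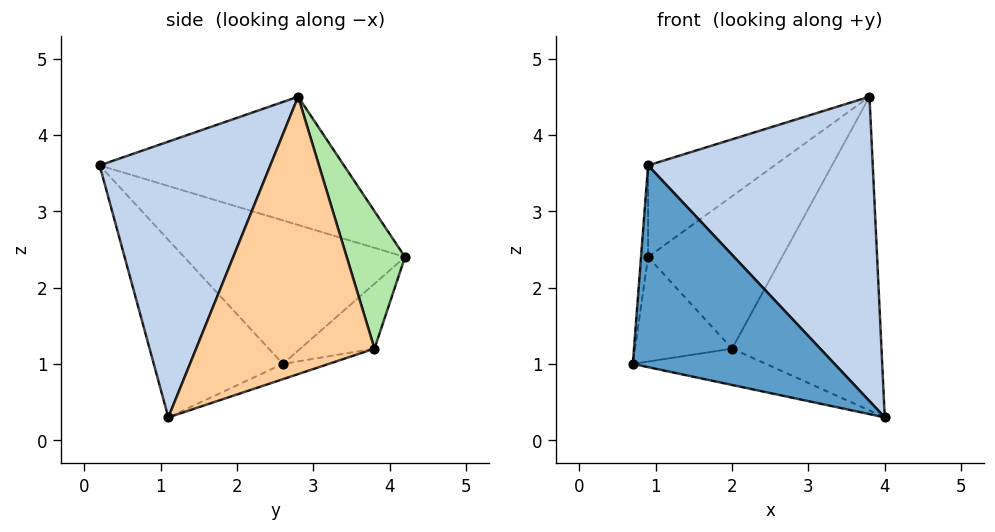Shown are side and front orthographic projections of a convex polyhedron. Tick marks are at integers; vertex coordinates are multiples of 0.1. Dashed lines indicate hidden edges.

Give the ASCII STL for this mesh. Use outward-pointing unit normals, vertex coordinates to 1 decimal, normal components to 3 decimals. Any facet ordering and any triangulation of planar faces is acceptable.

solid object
 facet normal -0.434 -0.678 -0.593
  outer loop
   vertex 0.9 0.2 3.6
   vertex 0.7 2.6 1.0
   vertex 4.0 1.1 0.3
  endloop
 endfacet
 facet normal 0.571 -0.751 0.331
  outer loop
   vertex 3.8 2.8 4.5
   vertex 0.9 0.2 3.6
   vertex 4.0 1.1 0.3
  endloop
 endfacet
 facet normal -0.088 0.256 -0.963
  outer loop
   vertex 2.0 3.8 1.2
   vertex 4.0 1.1 0.3
   vertex 0.7 2.6 1.0
  endloop
 endfacet
 facet normal 0.748 0.627 -0.218
  outer loop
   vertex 2.0 3.8 1.2
   vertex 3.8 2.8 4.5
   vertex 4.0 1.1 0.3
  endloop
 endfacet
 facet normal -0.469 0.614 -0.635
  outer loop
   vertex 0.9 4.2 2.4
   vertex 2.0 3.8 1.2
   vertex 0.7 2.6 1.0
  endloop
 endfacet
 facet normal 0.398 0.915 0.060
  outer loop
   vertex 0.9 4.2 2.4
   vertex 3.8 2.8 4.5
   vertex 2.0 3.8 1.2
  endloop
 endfacet
 facet normal -0.994 0.032 0.106
  outer loop
   vertex 0.9 4.2 2.4
   vertex 0.7 2.6 1.0
   vertex 0.9 0.2 3.6
  endloop
 endfacet
 facet normal -0.485 0.251 0.838
  outer loop
   vertex 0.9 4.2 2.4
   vertex 0.9 0.2 3.6
   vertex 3.8 2.8 4.5
  endloop
 endfacet
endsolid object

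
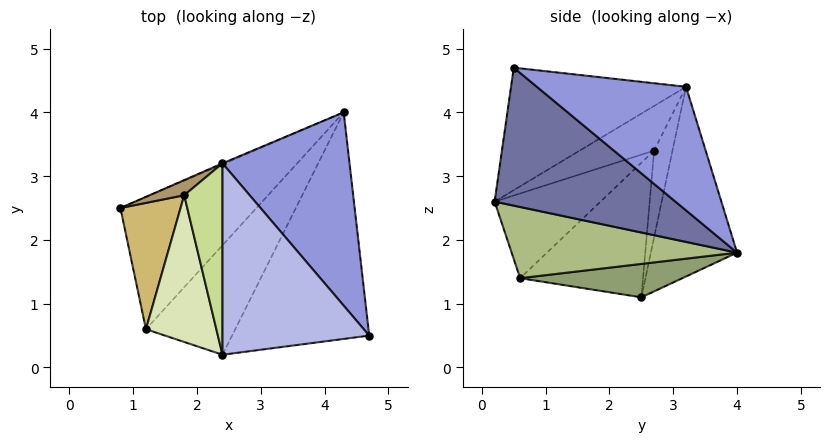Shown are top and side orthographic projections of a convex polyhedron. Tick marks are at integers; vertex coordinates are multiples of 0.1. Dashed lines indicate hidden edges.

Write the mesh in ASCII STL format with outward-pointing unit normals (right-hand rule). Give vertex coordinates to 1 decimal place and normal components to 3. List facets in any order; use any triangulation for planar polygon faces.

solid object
 facet normal 0.634 -0.449 -0.630
  outer loop
   vertex 2.4 0.2 2.6
   vertex 4.3 4.0 1.8
   vertex 4.7 0.5 4.7
  endloop
 endfacet
 facet normal -0.393 0.919 -0.004
  outer loop
   vertex 2.4 3.2 4.4
   vertex 4.3 4.0 1.8
   vertex 0.8 2.5 1.1
  endloop
 endfacet
 facet normal 0.578 0.559 0.595
  outer loop
   vertex 2.4 3.2 4.4
   vertex 4.7 0.5 4.7
   vertex 4.3 4.0 1.8
  endloop
 endfacet
 facet normal -0.582 -0.418 0.697
  outer loop
   vertex 2.4 3.2 4.4
   vertex 2.4 0.2 2.6
   vertex 4.7 0.5 4.7
  endloop
 endfacet
 facet normal 0.237 -0.103 -0.966
  outer loop
   vertex 1.2 0.6 1.4
   vertex 0.8 2.5 1.1
   vertex 4.3 4.0 1.8
  endloop
 endfacet
 facet normal 0.563 -0.430 -0.706
  outer loop
   vertex 1.2 0.6 1.4
   vertex 4.3 4.0 1.8
   vertex 2.4 0.2 2.6
  endloop
 endfacet
 facet normal -0.707 -0.364 0.606
  outer loop
   vertex 1.8 2.7 3.4
   vertex 2.4 0.2 2.6
   vertex 2.4 3.2 4.4
  endloop
 endfacet
 facet normal -0.717 -0.363 0.596
  outer loop
   vertex 1.8 2.7 3.4
   vertex 1.2 0.6 1.4
   vertex 2.4 0.2 2.6
  endloop
 endfacet
 facet normal -0.870 0.348 0.348
  outer loop
   vertex 1.8 2.7 3.4
   vertex 2.4 3.2 4.4
   vertex 0.8 2.5 1.1
  endloop
 endfacet
 facet normal -0.906 -0.127 0.405
  outer loop
   vertex 1.8 2.7 3.4
   vertex 0.8 2.5 1.1
   vertex 1.2 0.6 1.4
  endloop
 endfacet
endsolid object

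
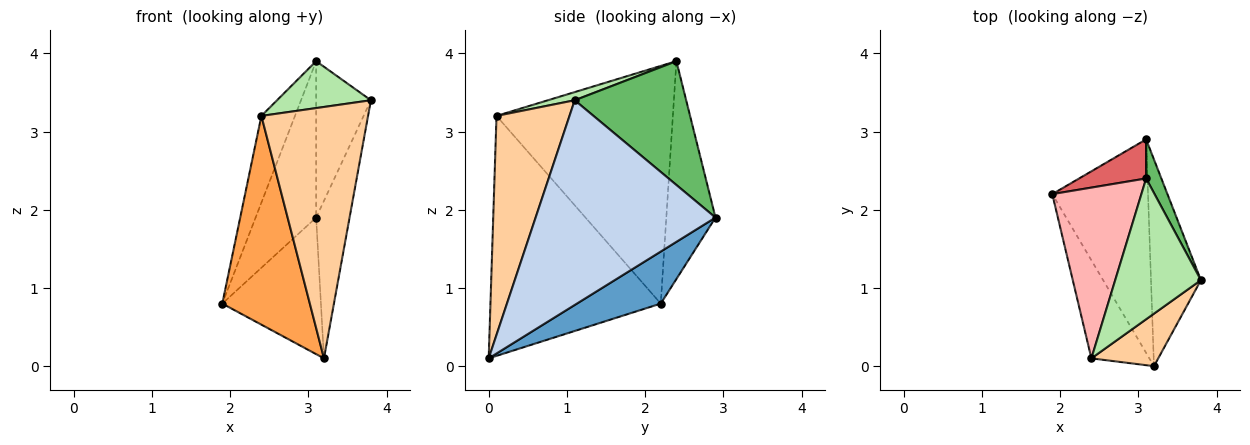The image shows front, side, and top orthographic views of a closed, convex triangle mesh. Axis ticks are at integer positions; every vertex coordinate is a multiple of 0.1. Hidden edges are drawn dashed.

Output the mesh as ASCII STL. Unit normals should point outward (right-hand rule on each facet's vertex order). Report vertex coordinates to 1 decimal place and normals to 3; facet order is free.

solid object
 facet normal 0.416 0.490 -0.766
  outer loop
   vertex 3.1 2.9 1.9
   vertex 3.2 0.0 0.1
   vertex 1.9 2.2 0.8
  endloop
 endfacet
 facet normal 0.956 0.178 -0.233
  outer loop
   vertex 3.1 2.9 1.9
   vertex 3.8 1.1 3.4
   vertex 3.2 0.0 0.1
  endloop
 endfacet
 facet normal -0.870 -0.447 -0.210
  outer loop
   vertex 2.4 0.1 3.2
   vertex 1.9 2.2 0.8
   vertex 3.2 0.0 0.1
  endloop
 endfacet
 facet normal 0.557 -0.813 0.170
  outer loop
   vertex 2.4 0.1 3.2
   vertex 3.2 0.0 0.1
   vertex 3.8 1.1 3.4
  endloop
 endfacet
 facet normal 0.892 0.438 0.110
  outer loop
   vertex 3.1 2.4 3.9
   vertex 3.8 1.1 3.4
   vertex 3.1 2.9 1.9
  endloop
 endfacet
 facet normal 0.090 -0.315 0.945
  outer loop
   vertex 3.1 2.4 3.9
   vertex 2.4 0.1 3.2
   vertex 3.8 1.1 3.4
  endloop
 endfacet
 facet normal -0.619 0.762 0.190
  outer loop
   vertex 3.1 2.4 3.9
   vertex 3.1 2.9 1.9
   vertex 1.9 2.2 0.8
  endloop
 endfacet
 facet normal -0.922 0.175 0.346
  outer loop
   vertex 3.1 2.4 3.9
   vertex 1.9 2.2 0.8
   vertex 2.4 0.1 3.2
  endloop
 endfacet
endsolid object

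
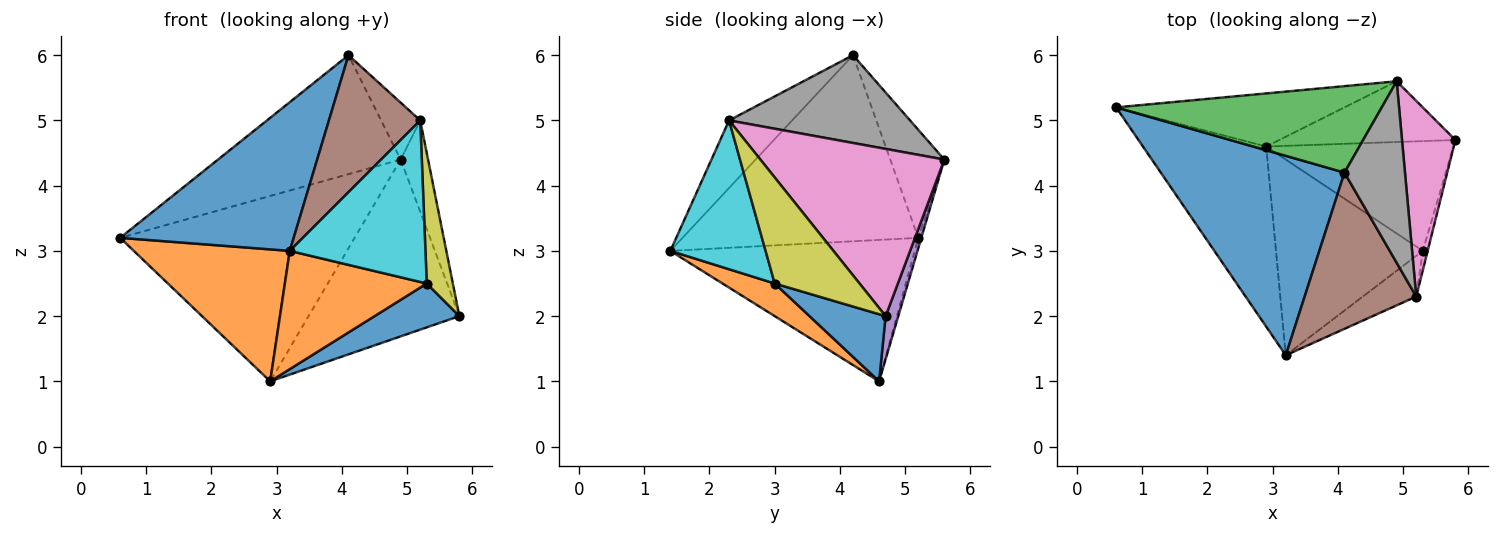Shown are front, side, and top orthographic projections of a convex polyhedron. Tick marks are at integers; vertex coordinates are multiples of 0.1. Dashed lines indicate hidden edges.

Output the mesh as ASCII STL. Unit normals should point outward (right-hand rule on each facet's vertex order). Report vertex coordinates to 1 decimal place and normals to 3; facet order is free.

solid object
 facet normal -0.630 -0.464 0.622
  outer loop
   vertex 4.1 4.2 6.0
   vertex 0.6 5.2 3.2
   vertex 3.2 1.4 3.0
  endloop
 endfacet
 facet normal -0.679 -0.434 -0.592
  outer loop
   vertex 2.9 4.6 1.0
   vertex 3.2 1.4 3.0
   vertex 0.6 5.2 3.2
  endloop
 endfacet
 facet normal -0.233 0.787 0.572
  outer loop
   vertex 4.9 5.6 4.4
   vertex 0.6 5.2 3.2
   vertex 4.1 4.2 6.0
  endloop
 endfacet
 facet normal -0.013 0.961 -0.275
  outer loop
   vertex 4.9 5.6 4.4
   vertex 2.9 4.6 1.0
   vertex 0.6 5.2 3.2
  endloop
 endfacet
 facet normal 0.079 0.943 -0.324
  outer loop
   vertex 4.9 5.6 4.4
   vertex 5.8 4.7 2.0
   vertex 2.9 4.6 1.0
  endloop
 endfacet
 facet normal -0.414 -0.600 0.684
  outer loop
   vertex 5.2 2.3 5.0
   vertex 4.1 4.2 6.0
   vertex 3.2 1.4 3.0
  endloop
 endfacet
 facet normal 0.943 0.140 0.301
  outer loop
   vertex 5.2 2.3 5.0
   vertex 5.8 4.7 2.0
   vertex 4.9 5.6 4.4
  endloop
 endfacet
 facet normal 0.811 0.175 0.559
  outer loop
   vertex 5.2 2.3 5.0
   vertex 4.9 5.6 4.4
   vertex 4.1 4.2 6.0
  endloop
 endfacet
 facet normal 0.955 -0.294 -0.044
  outer loop
   vertex 5.3 3.0 2.5
   vertex 5.8 4.7 2.0
   vertex 5.2 2.3 5.0
  endloop
 endfacet
 facet normal 0.563 -0.802 -0.202
  outer loop
   vertex 5.3 3.0 2.5
   vertex 5.2 2.3 5.0
   vertex 3.2 1.4 3.0
  endloop
 endfacet
 facet normal 0.316 -0.352 -0.881
  outer loop
   vertex 5.3 3.0 2.5
   vertex 2.9 4.6 1.0
   vertex 5.8 4.7 2.0
  endloop
 endfacet
 facet normal 0.187 -0.508 -0.841
  outer loop
   vertex 5.3 3.0 2.5
   vertex 3.2 1.4 3.0
   vertex 2.9 4.6 1.0
  endloop
 endfacet
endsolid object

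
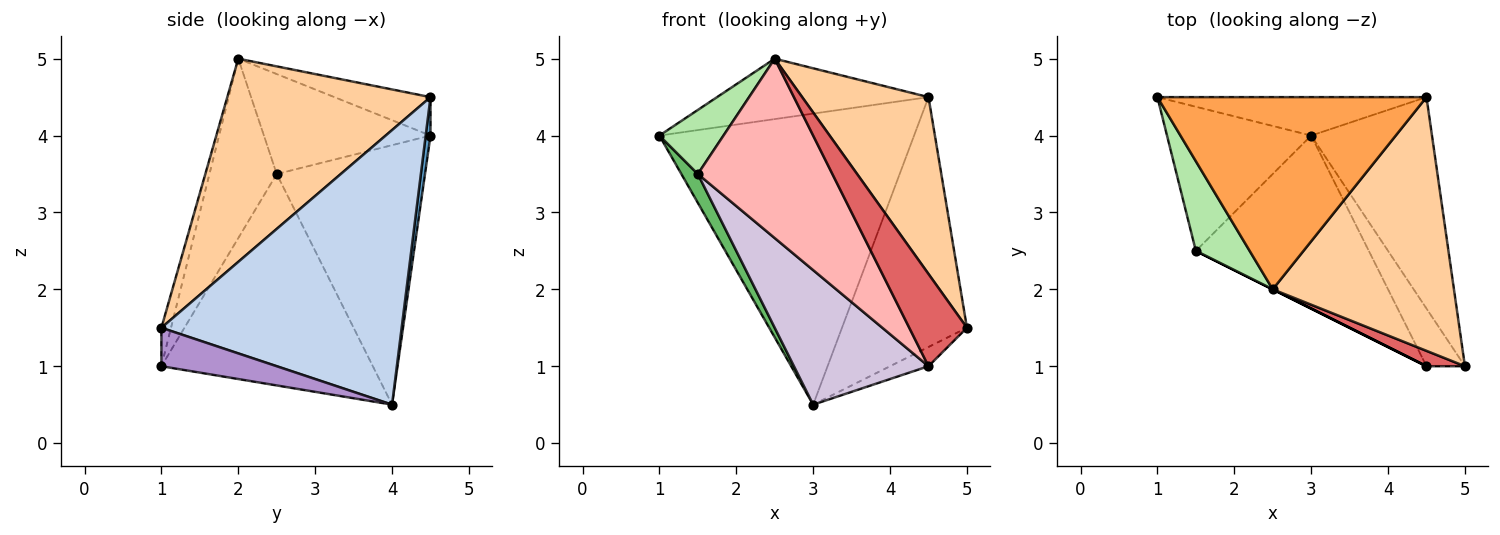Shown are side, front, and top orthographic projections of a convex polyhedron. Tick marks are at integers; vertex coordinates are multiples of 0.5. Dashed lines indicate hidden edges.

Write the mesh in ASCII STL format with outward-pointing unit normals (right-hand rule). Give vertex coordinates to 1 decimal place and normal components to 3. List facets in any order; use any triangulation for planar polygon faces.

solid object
 facet normal 0.019 0.991 -0.131
  outer loop
   vertex 3.0 4.0 0.5
   vertex 1.0 4.5 4.0
   vertex 4.5 4.5 4.5
  endloop
 endfacet
 facet normal 0.826 0.430 -0.364
  outer loop
   vertex 3.0 4.0 0.5
   vertex 4.5 4.5 4.5
   vertex 5.0 1.0 1.5
  endloop
 endfacet
 facet normal -0.135 0.297 0.945
  outer loop
   vertex 2.5 2.0 5.0
   vertex 4.5 4.5 4.5
   vertex 1.0 4.5 4.0
  endloop
 endfacet
 facet normal 0.677 -0.421 0.604
  outer loop
   vertex 2.5 2.0 5.0
   vertex 5.0 1.0 1.5
   vertex 4.5 4.5 4.5
  endloop
 endfacet
 facet normal -0.870 -0.097 -0.483
  outer loop
   vertex 1.5 2.5 3.5
   vertex 1.0 4.5 4.0
   vertex 3.0 4.0 0.5
  endloop
 endfacet
 facet normal -0.834 -0.321 0.449
  outer loop
   vertex 1.5 2.5 3.5
   vertex 2.5 2.0 5.0
   vertex 1.0 4.5 4.0
  endloop
 endfacet
 facet normal -0.162 -0.973 0.162
  outer loop
   vertex 4.5 1.0 1.0
   vertex 5.0 1.0 1.5
   vertex 2.5 2.0 5.0
  endloop
 endfacet
 facet normal -0.447 -0.894 0.000
  outer loop
   vertex 4.5 1.0 1.0
   vertex 2.5 2.0 5.0
   vertex 1.5 2.5 3.5
  endloop
 endfacet
 facet normal 0.688 0.229 -0.688
  outer loop
   vertex 4.5 1.0 1.0
   vertex 3.0 4.0 0.5
   vertex 5.0 1.0 1.5
  endloop
 endfacet
 facet normal -0.694 -0.442 -0.568
  outer loop
   vertex 4.5 1.0 1.0
   vertex 1.5 2.5 3.5
   vertex 3.0 4.0 0.5
  endloop
 endfacet
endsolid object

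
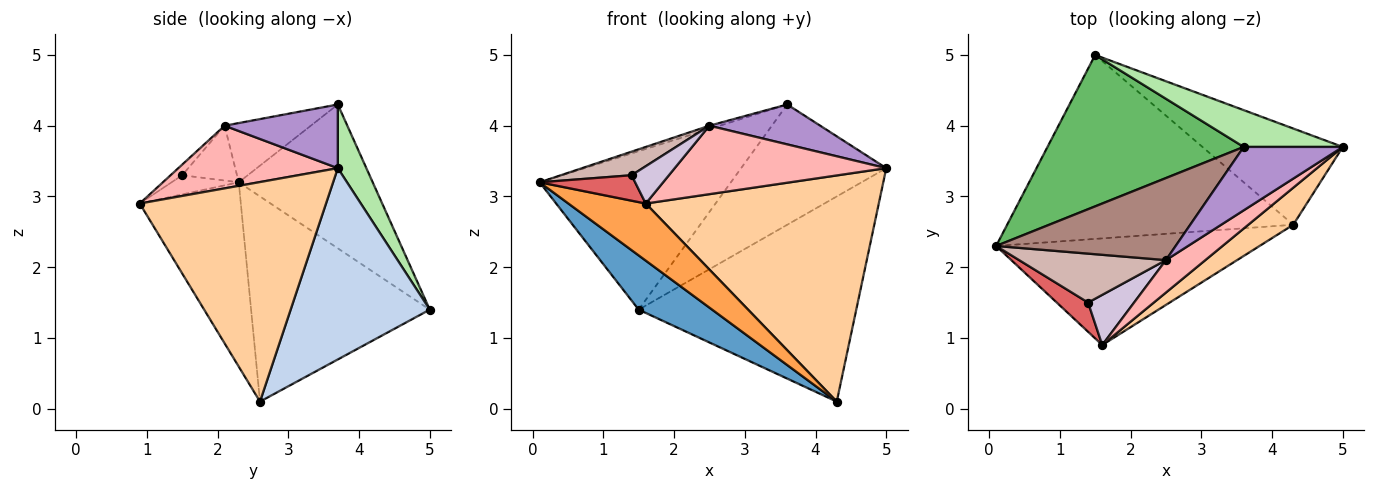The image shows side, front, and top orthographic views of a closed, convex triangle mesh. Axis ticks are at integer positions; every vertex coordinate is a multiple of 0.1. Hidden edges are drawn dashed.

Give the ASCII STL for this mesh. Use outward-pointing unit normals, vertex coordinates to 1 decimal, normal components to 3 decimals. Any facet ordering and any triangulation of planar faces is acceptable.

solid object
 facet normal -0.567 -0.233 -0.790
  outer loop
   vertex 4.3 2.6 0.1
   vertex 0.1 2.3 3.2
   vertex 1.5 5.0 1.4
  endloop
 endfacet
 facet normal 0.501 0.784 -0.367
  outer loop
   vertex 4.3 2.6 0.1
   vertex 1.5 5.0 1.4
   vertex 5.0 3.7 3.4
  endloop
 endfacet
 facet normal -0.525 -0.402 -0.750
  outer loop
   vertex 1.6 0.9 2.9
   vertex 0.1 2.3 3.2
   vertex 4.3 2.6 0.1
  endloop
 endfacet
 facet normal 0.619 -0.775 0.127
  outer loop
   vertex 1.6 0.9 2.9
   vertex 4.3 2.6 0.1
   vertex 5.0 3.7 3.4
  endloop
 endfacet
 facet normal -0.452 0.645 0.616
  outer loop
   vertex 3.6 3.7 4.3
   vertex 1.5 5.0 1.4
   vertex 0.1 2.3 3.2
  endloop
 endfacet
 facet normal 0.185 0.940 0.287
  outer loop
   vertex 3.6 3.7 4.3
   vertex 5.0 3.7 3.4
   vertex 1.5 5.0 1.4
  endloop
 endfacet
 facet normal -0.420 -0.596 0.685
  outer loop
   vertex 1.4 1.5 3.3
   vertex 0.1 2.3 3.2
   vertex 1.6 0.9 2.9
  endloop
 endfacet
 facet normal 0.563 -0.747 0.354
  outer loop
   vertex 2.5 2.1 4.0
   vertex 1.6 0.9 2.9
   vertex 5.0 3.7 3.4
  endloop
 endfacet
 facet normal 0.478 -0.468 0.743
  outer loop
   vertex 2.5 2.1 4.0
   vertex 5.0 3.7 3.4
   vertex 3.6 3.7 4.3
  endloop
 endfacet
 facet normal -0.182 -0.587 0.789
  outer loop
   vertex 2.5 2.1 4.0
   vertex 1.4 1.5 3.3
   vertex 1.6 0.9 2.9
  endloop
 endfacet
 facet normal -0.313 0.037 0.949
  outer loop
   vertex 2.5 2.1 4.0
   vertex 3.6 3.7 4.3
   vertex 0.1 2.3 3.2
  endloop
 endfacet
 facet normal -0.319 -0.411 0.854
  outer loop
   vertex 2.5 2.1 4.0
   vertex 0.1 2.3 3.2
   vertex 1.4 1.5 3.3
  endloop
 endfacet
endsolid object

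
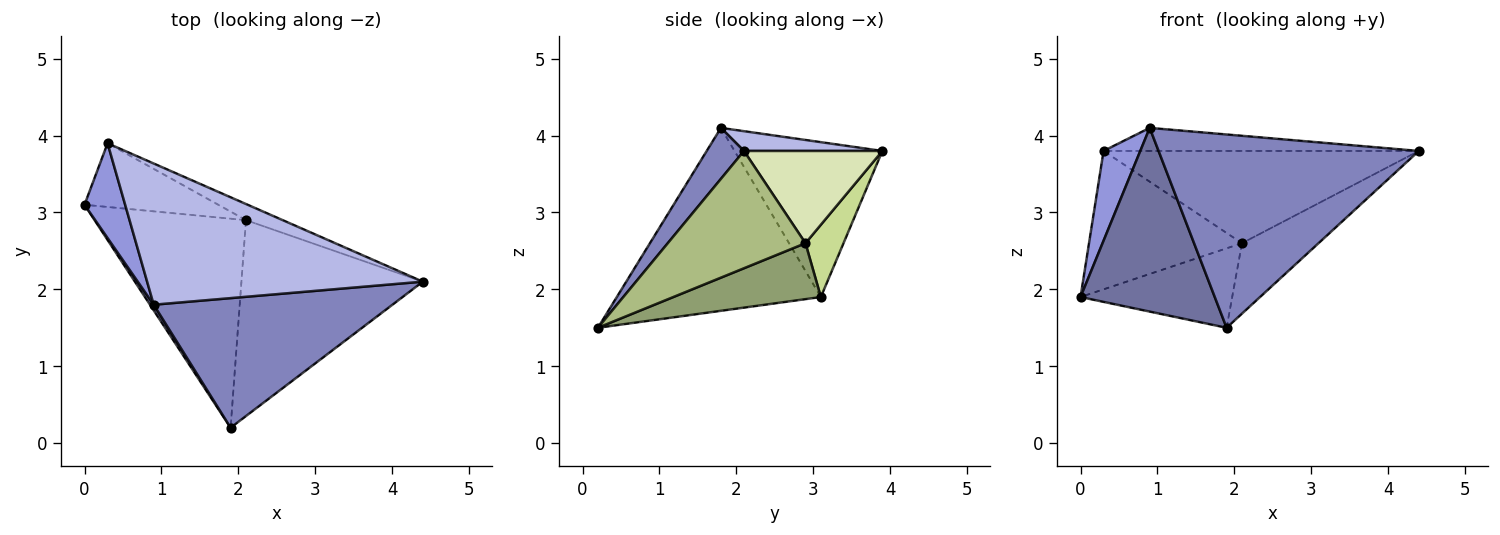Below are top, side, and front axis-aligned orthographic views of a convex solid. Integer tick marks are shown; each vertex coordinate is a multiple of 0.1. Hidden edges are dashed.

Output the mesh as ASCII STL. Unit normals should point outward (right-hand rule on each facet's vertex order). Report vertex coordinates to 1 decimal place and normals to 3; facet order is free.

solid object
 facet normal -0.835 -0.550 0.017
  outer loop
   vertex 0.9 1.8 4.1
   vertex 0.0 3.1 1.9
   vertex 1.9 0.2 1.5
  endloop
 endfacet
 facet normal 0.118 -0.825 0.553
  outer loop
   vertex 0.9 1.8 4.1
   vertex 1.9 0.2 1.5
   vertex 4.4 2.1 3.8
  endloop
 endfacet
 facet normal -0.941 -0.233 0.247
  outer loop
   vertex 0.3 3.9 3.8
   vertex 0.0 3.1 1.9
   vertex 0.9 1.8 4.1
  endloop
 endfacet
 facet normal 0.071 0.161 0.984
  outer loop
   vertex 0.3 3.9 3.8
   vertex 0.9 1.8 4.1
   vertex 4.4 2.1 3.8
  endloop
 endfacet
 facet normal 0.326 0.336 -0.884
  outer loop
   vertex 2.1 2.9 2.6
   vertex 1.9 0.2 1.5
   vertex 0.0 3.1 1.9
  endloop
 endfacet
 facet normal 0.520 0.289 -0.804
  outer loop
   vertex 2.1 2.9 2.6
   vertex 4.4 2.1 3.8
   vertex 1.9 0.2 1.5
  endloop
 endfacet
 facet normal 0.220 0.886 -0.408
  outer loop
   vertex 2.1 2.9 2.6
   vertex 0.0 3.1 1.9
   vertex 0.3 3.9 3.8
  endloop
 endfacet
 facet normal 0.397 0.904 -0.158
  outer loop
   vertex 2.1 2.9 2.6
   vertex 0.3 3.9 3.8
   vertex 4.4 2.1 3.8
  endloop
 endfacet
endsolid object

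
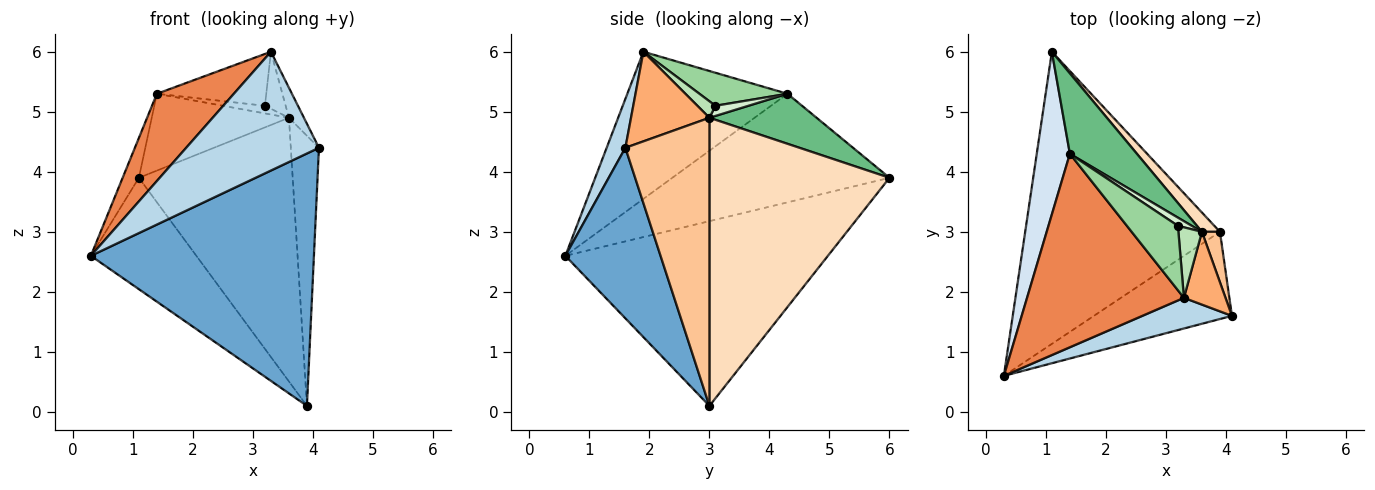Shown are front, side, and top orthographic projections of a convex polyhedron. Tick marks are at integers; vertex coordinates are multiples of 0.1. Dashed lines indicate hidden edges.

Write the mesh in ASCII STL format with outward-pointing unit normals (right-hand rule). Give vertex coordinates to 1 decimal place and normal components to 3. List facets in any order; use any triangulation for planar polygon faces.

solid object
 facet normal 0.374 -0.877 -0.303
  outer loop
   vertex 3.9 3.0 0.1
   vertex 4.1 1.6 4.4
   vertex 0.3 0.6 2.6
  endloop
 endfacet
 facet normal -0.663 0.267 -0.699
  outer loop
   vertex 3.9 3.0 0.1
   vertex 0.3 0.6 2.6
   vertex 1.1 6.0 3.9
  endloop
 endfacet
 facet normal 0.135 -0.959 0.248
  outer loop
   vertex 3.3 1.9 6.0
   vertex 0.3 0.6 2.6
   vertex 4.1 1.6 4.4
  endloop
 endfacet
 facet normal -0.954 0.071 0.291
  outer loop
   vertex 1.4 4.3 5.3
   vertex 1.1 6.0 3.9
   vertex 0.3 0.6 2.6
  endloop
 endfacet
 facet normal -0.650 -0.312 0.693
  outer loop
   vertex 1.4 4.3 5.3
   vertex 0.3 0.6 2.6
   vertex 3.3 1.9 6.0
  endloop
 endfacet
 facet normal 0.894 0.171 0.415
  outer loop
   vertex 3.6 3.0 4.9
   vertex 3.3 1.9 6.0
   vertex 4.1 1.6 4.4
  endloop
 endfacet
 facet normal 0.947 0.317 0.059
  outer loop
   vertex 3.6 3.0 4.9
   vertex 4.1 1.6 4.4
   vertex 3.9 3.0 0.1
  endloop
 endfacet
 facet normal 0.760 0.649 0.047
  outer loop
   vertex 3.6 3.0 4.9
   vertex 3.9 3.0 0.1
   vertex 1.1 6.0 3.9
  endloop
 endfacet
 facet normal 0.475 0.608 0.636
  outer loop
   vertex 3.6 3.0 4.9
   vertex 1.1 6.0 3.9
   vertex 1.4 4.3 5.3
  endloop
 endfacet
 facet normal 0.450 0.559 0.696
  outer loop
   vertex 3.2 3.1 5.1
   vertex 1.4 4.3 5.3
   vertex 3.3 1.9 6.0
  endloop
 endfacet
 facet normal 0.479 0.552 0.683
  outer loop
   vertex 3.2 3.1 5.1
   vertex 3.3 1.9 6.0
   vertex 3.6 3.0 4.9
  endloop
 endfacet
 facet normal 0.472 0.601 0.644
  outer loop
   vertex 3.2 3.1 5.1
   vertex 3.6 3.0 4.9
   vertex 1.4 4.3 5.3
  endloop
 endfacet
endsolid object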